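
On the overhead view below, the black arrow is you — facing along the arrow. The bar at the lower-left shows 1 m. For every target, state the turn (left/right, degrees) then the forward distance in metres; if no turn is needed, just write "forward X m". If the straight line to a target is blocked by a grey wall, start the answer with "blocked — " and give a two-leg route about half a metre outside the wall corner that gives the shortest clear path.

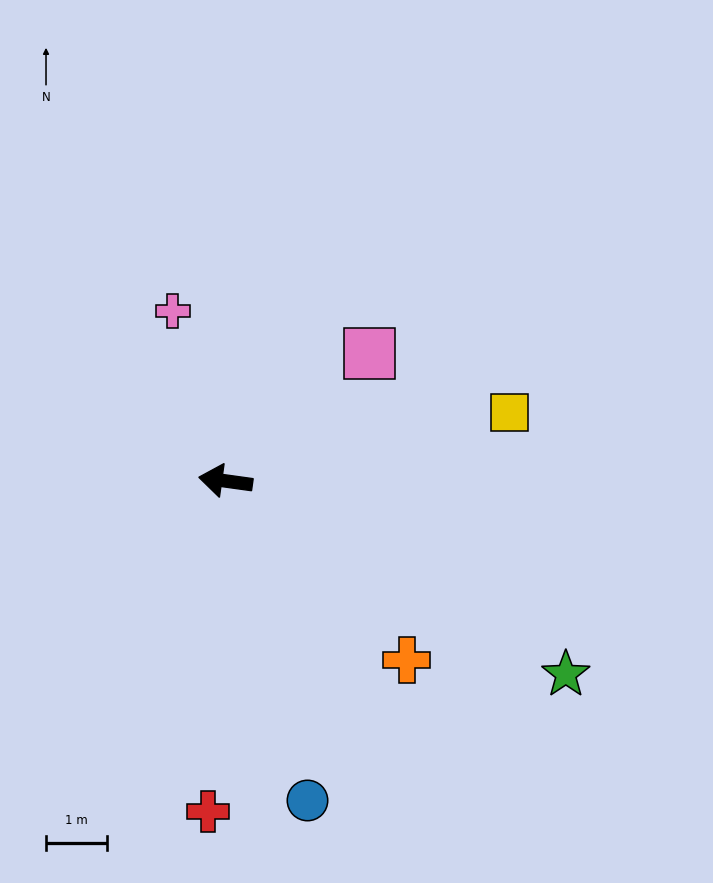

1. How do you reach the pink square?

turn right 130°, forward 3.2 m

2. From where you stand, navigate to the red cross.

turn left 95°, forward 5.4 m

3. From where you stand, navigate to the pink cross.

turn right 65°, forward 2.9 m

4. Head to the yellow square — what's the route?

turn right 158°, forward 4.8 m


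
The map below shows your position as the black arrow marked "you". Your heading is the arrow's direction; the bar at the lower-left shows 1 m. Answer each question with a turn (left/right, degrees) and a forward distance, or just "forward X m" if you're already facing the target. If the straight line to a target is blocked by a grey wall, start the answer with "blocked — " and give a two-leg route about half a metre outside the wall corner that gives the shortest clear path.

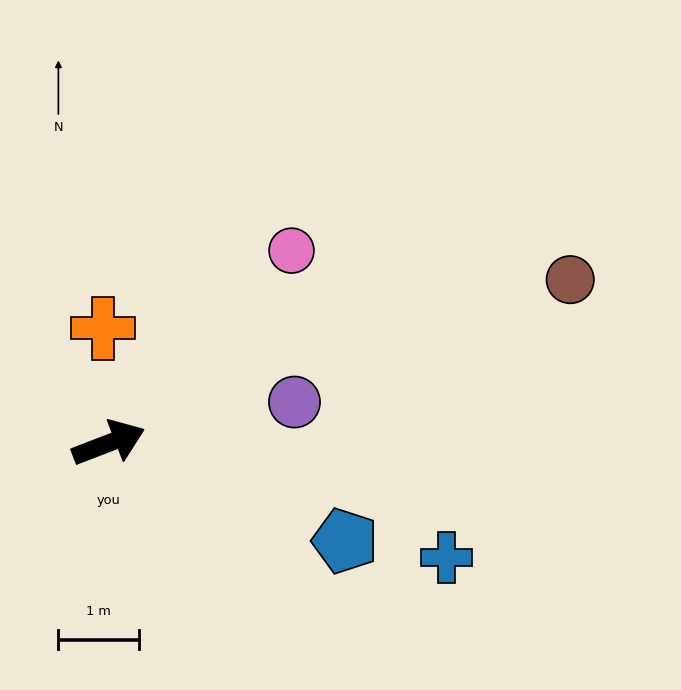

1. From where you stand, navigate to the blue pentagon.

turn right 44°, forward 3.2 m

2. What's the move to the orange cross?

turn left 72°, forward 1.4 m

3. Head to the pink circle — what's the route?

turn left 25°, forward 3.3 m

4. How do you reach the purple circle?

turn right 9°, forward 2.4 m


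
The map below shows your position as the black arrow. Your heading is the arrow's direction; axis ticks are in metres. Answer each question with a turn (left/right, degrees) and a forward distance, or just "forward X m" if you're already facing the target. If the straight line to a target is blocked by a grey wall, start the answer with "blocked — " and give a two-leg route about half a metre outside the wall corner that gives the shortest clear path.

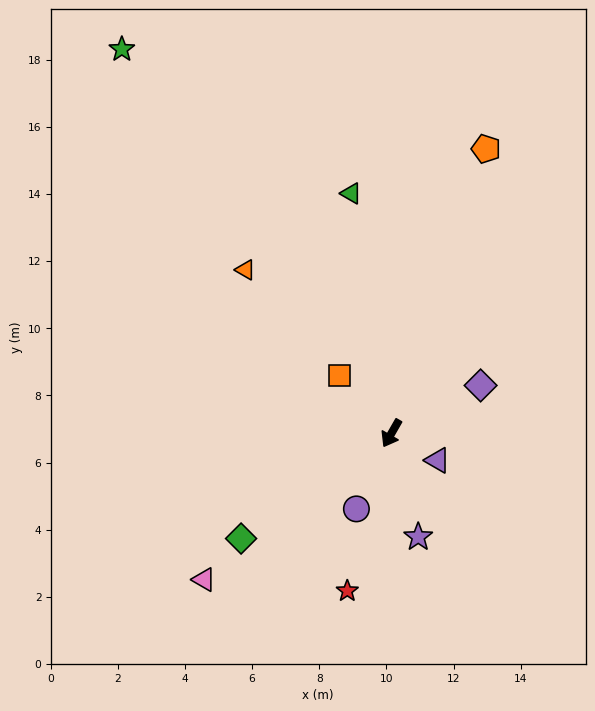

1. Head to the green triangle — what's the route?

turn right 141°, forward 7.2 m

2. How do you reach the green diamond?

turn right 25°, forward 5.5 m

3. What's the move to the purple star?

turn left 44°, forward 3.2 m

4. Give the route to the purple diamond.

turn left 148°, forward 3.0 m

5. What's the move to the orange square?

turn right 108°, forward 2.3 m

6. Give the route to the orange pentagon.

turn right 169°, forward 8.9 m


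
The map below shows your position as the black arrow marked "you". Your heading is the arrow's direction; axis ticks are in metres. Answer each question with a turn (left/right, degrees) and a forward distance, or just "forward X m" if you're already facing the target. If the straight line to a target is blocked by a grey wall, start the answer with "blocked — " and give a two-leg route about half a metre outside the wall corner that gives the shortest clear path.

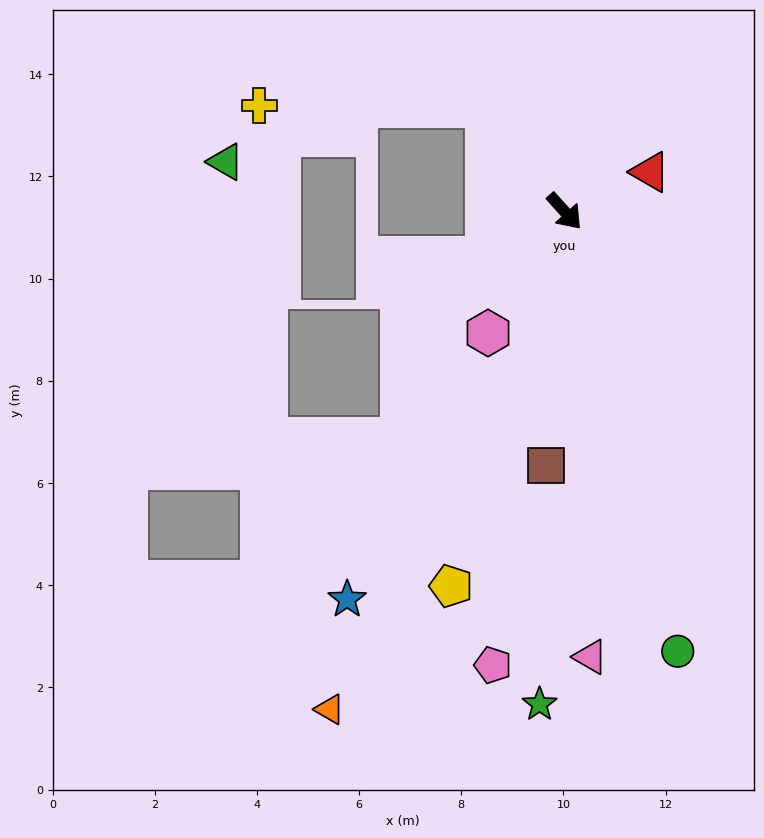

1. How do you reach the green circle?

turn right 28°, forward 8.9 m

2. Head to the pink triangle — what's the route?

turn right 39°, forward 8.7 m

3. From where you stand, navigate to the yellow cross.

blocked — turn left 174°, forward 2.6 m, then turn left 54°, forward 4.5 m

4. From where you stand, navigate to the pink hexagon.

turn right 74°, forward 2.8 m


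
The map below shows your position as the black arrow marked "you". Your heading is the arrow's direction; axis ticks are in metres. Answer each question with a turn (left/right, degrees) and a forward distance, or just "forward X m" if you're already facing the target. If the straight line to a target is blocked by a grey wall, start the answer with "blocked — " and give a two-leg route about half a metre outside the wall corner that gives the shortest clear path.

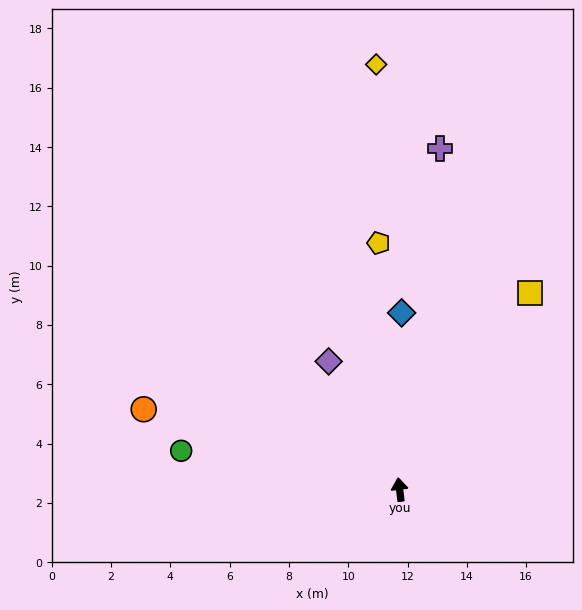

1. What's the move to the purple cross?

turn right 14°, forward 11.6 m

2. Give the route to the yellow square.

turn right 40°, forward 8.0 m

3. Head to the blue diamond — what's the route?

turn right 8°, forward 6.0 m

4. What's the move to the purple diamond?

turn left 22°, forward 4.9 m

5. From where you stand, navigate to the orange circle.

turn left 66°, forward 9.0 m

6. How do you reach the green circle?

turn left 73°, forward 7.5 m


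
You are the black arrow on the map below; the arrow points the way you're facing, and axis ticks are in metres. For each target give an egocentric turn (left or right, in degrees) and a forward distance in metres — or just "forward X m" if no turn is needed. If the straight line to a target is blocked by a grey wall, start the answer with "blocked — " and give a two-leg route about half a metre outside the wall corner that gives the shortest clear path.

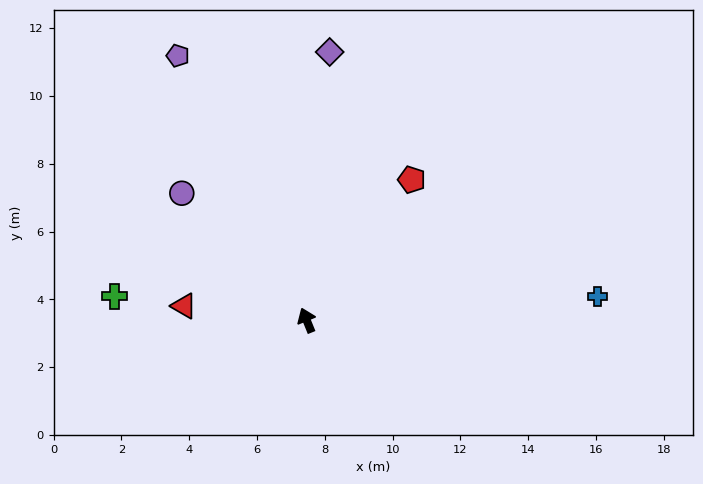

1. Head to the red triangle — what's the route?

turn left 61°, forward 3.6 m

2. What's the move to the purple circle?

turn left 22°, forward 5.3 m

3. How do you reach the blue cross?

turn right 107°, forward 8.6 m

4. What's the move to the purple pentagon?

turn left 4°, forward 8.7 m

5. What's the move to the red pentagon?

turn right 59°, forward 5.2 m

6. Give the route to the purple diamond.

turn right 27°, forward 7.9 m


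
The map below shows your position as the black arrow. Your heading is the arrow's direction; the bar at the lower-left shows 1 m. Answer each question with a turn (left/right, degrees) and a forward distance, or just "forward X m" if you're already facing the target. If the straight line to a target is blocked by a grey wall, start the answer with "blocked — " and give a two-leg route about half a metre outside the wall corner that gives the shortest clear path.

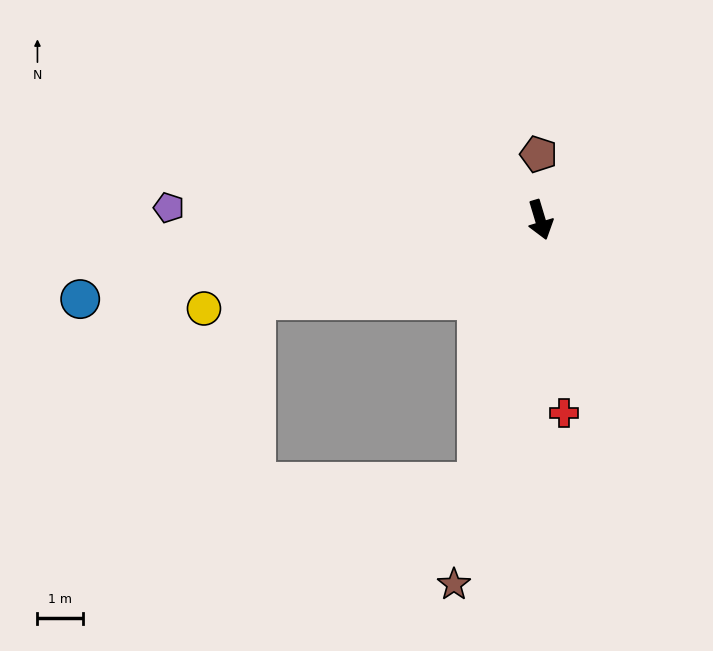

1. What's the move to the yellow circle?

turn right 92°, forward 7.6 m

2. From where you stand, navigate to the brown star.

turn right 30°, forward 8.2 m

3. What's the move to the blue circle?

turn right 97°, forward 10.2 m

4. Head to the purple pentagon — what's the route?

turn right 109°, forward 8.1 m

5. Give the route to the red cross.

turn right 10°, forward 4.3 m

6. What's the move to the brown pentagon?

turn left 165°, forward 1.4 m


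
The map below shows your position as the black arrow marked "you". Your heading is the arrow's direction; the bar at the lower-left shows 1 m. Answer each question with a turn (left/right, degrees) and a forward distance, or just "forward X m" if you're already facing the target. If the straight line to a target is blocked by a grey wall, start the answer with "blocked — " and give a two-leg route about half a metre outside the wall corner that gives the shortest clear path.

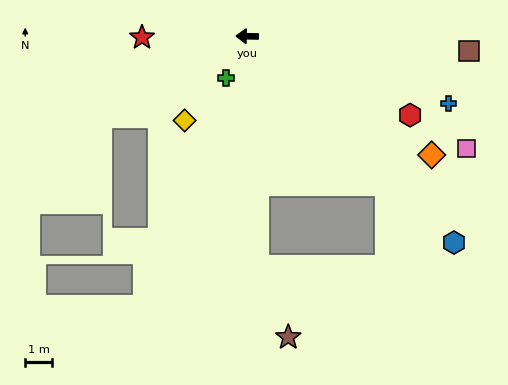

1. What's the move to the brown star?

blocked — turn left 94°, forward 8.6 m, then turn left 20°, forward 2.9 m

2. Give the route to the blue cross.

turn left 163°, forward 7.9 m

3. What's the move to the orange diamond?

turn left 148°, forward 8.2 m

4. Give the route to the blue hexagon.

turn left 136°, forward 10.9 m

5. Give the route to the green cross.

turn left 64°, forward 1.8 m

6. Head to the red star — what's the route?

forward 3.9 m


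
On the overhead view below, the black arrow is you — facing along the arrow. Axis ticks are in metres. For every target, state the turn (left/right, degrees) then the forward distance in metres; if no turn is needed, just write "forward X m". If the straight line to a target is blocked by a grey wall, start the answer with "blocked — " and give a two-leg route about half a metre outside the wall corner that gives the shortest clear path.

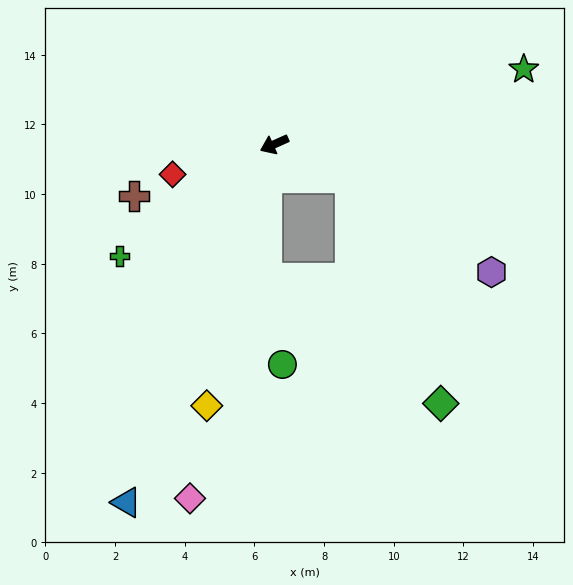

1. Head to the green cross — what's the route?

turn left 12°, forward 5.5 m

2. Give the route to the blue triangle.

turn left 43°, forward 11.1 m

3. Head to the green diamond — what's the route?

blocked — turn left 132°, forward 2.4 m, then turn right 44°, forward 7.0 m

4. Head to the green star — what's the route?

turn left 173°, forward 7.5 m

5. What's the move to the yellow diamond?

turn left 51°, forward 7.8 m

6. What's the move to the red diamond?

turn right 8°, forward 3.0 m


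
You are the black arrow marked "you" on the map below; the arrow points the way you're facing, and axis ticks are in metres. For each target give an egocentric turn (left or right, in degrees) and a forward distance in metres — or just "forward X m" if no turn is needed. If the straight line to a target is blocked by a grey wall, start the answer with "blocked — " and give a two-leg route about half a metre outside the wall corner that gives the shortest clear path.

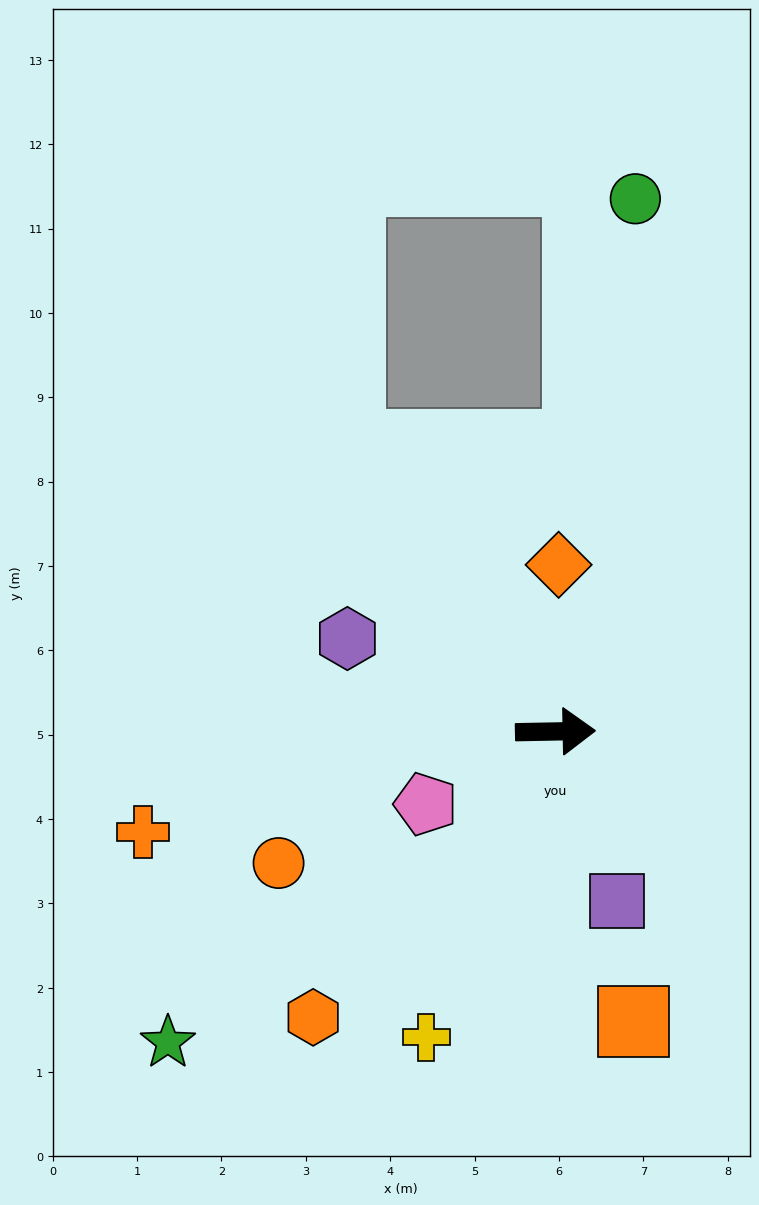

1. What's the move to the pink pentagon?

turn right 152°, forward 1.8 m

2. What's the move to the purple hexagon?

turn left 155°, forward 2.7 m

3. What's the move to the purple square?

turn right 71°, forward 2.1 m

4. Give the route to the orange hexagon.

turn right 131°, forward 4.4 m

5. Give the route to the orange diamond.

turn left 88°, forward 2.0 m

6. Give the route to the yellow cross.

turn right 114°, forward 3.9 m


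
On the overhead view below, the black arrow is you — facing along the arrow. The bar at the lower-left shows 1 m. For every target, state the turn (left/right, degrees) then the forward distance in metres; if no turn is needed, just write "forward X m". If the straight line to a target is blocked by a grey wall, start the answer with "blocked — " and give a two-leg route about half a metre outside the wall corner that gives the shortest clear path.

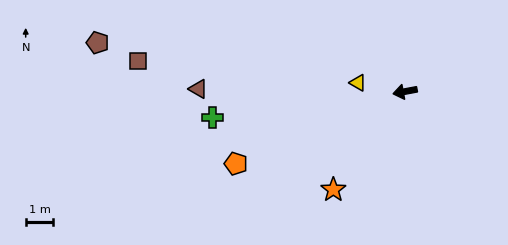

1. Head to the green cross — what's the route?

turn right 3°, forward 7.0 m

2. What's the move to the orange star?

turn left 43°, forward 4.4 m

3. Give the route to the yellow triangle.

turn right 21°, forward 1.7 m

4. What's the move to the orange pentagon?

turn left 12°, forward 6.6 m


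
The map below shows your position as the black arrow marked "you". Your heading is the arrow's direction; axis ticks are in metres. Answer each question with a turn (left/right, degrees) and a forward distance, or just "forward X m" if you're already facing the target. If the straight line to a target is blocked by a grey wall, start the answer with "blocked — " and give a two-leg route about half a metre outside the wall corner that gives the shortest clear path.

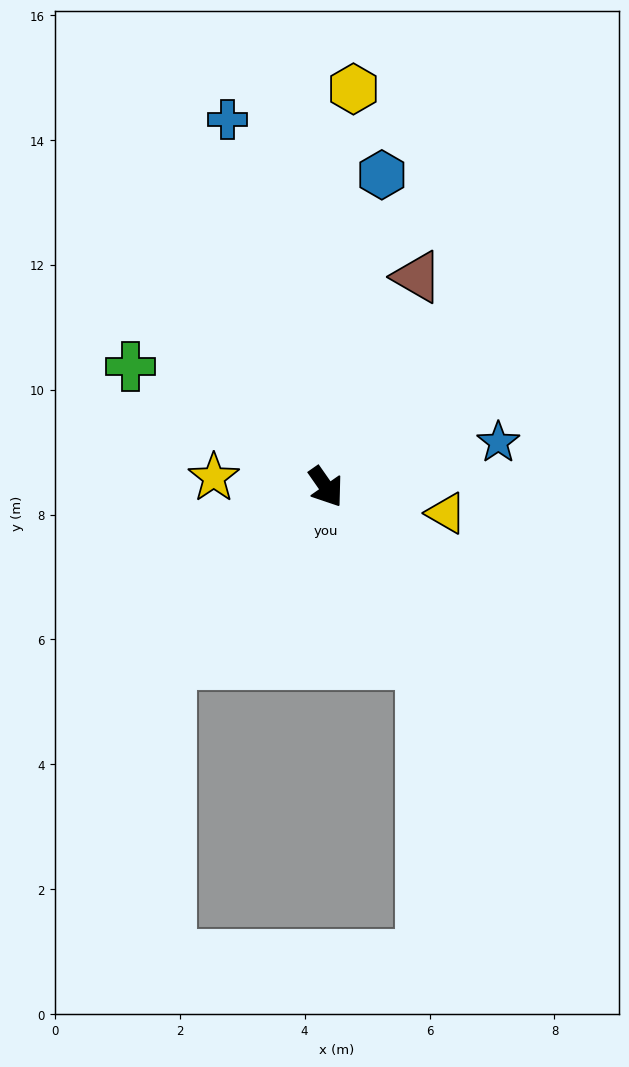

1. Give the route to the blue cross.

turn left 160°, forward 6.1 m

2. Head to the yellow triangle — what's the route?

turn left 43°, forward 2.0 m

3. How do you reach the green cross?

turn right 157°, forward 3.7 m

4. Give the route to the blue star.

turn left 70°, forward 2.8 m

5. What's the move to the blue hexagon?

turn left 135°, forward 5.1 m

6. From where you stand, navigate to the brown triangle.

turn left 122°, forward 3.7 m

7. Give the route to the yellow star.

turn right 130°, forward 1.8 m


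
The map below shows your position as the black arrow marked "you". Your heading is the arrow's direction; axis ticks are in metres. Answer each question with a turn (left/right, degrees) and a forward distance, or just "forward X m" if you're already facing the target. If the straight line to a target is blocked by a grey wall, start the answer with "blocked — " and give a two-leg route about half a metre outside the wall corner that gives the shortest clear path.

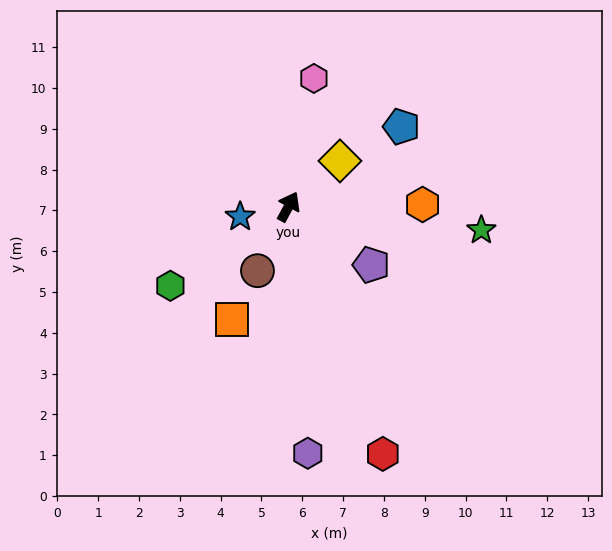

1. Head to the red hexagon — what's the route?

turn right 131°, forward 6.5 m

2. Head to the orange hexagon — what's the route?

turn right 61°, forward 3.3 m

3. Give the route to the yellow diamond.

turn right 20°, forward 1.7 m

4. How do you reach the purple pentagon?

turn right 97°, forward 2.5 m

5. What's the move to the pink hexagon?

turn left 17°, forward 3.2 m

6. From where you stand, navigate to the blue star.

turn left 130°, forward 1.2 m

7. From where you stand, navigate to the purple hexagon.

turn right 147°, forward 6.1 m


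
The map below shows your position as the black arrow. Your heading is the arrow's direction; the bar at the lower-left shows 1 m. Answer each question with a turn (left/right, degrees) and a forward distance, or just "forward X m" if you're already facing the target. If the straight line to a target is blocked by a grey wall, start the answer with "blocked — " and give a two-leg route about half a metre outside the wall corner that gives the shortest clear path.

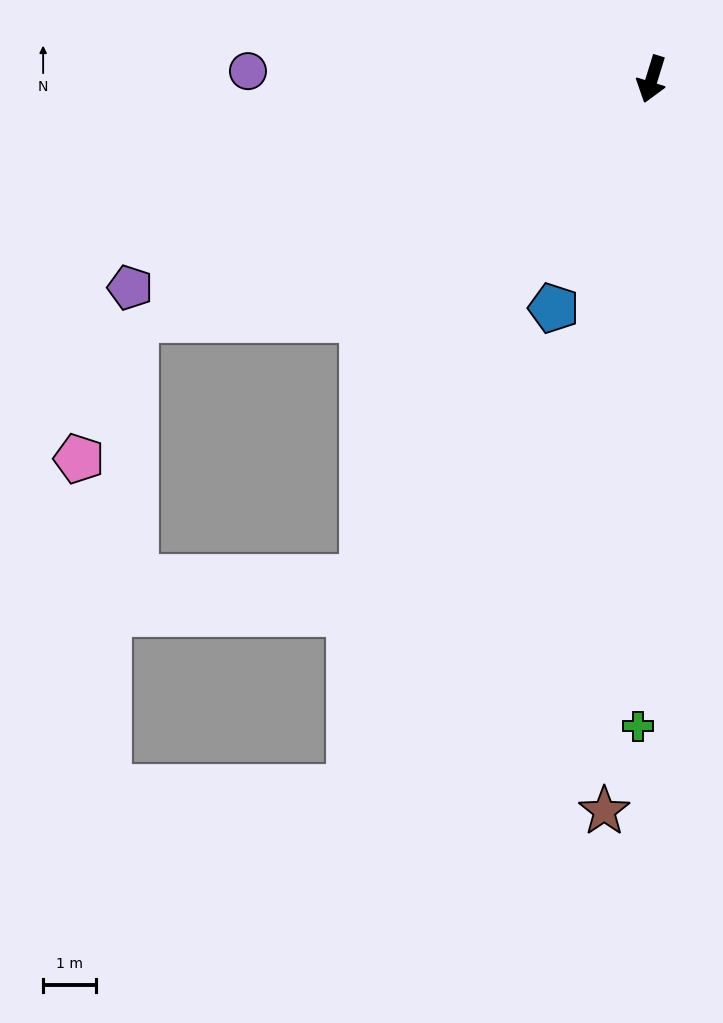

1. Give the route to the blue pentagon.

turn right 6°, forward 4.7 m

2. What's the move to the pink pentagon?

blocked — turn right 48°, forward 10.7 m, then turn left 43°, forward 2.8 m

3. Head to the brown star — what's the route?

turn left 13°, forward 13.8 m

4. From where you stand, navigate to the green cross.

turn left 16°, forward 12.2 m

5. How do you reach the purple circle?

turn right 74°, forward 7.6 m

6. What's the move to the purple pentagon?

turn right 51°, forward 10.5 m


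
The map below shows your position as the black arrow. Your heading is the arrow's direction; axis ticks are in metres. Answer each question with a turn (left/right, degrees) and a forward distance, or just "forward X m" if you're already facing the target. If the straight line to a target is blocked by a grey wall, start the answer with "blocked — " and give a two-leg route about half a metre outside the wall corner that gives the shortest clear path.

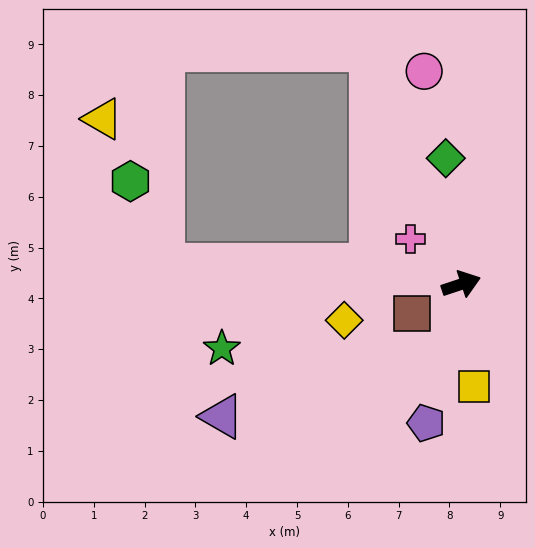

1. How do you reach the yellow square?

turn right 101°, forward 2.0 m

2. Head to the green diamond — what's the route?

turn left 79°, forward 2.5 m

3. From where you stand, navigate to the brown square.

turn right 168°, forward 1.1 m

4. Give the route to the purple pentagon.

turn right 123°, forward 2.8 m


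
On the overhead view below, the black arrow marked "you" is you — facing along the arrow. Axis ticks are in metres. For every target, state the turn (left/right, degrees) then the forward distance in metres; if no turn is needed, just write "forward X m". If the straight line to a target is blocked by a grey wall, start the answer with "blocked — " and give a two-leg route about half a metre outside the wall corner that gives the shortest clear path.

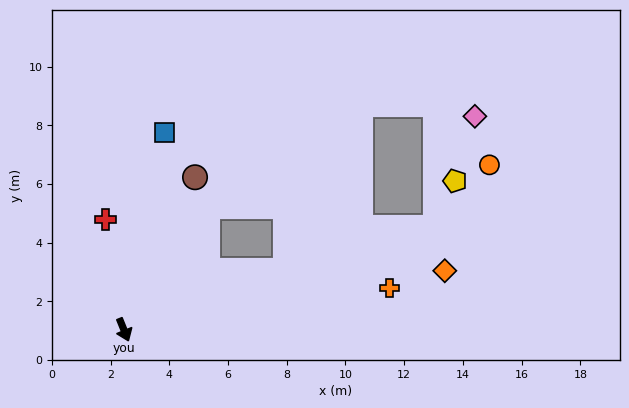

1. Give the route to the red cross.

turn left 168°, forward 3.8 m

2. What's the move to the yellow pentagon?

blocked — turn left 86°, forward 11.2 m, then turn left 49°, forward 1.7 m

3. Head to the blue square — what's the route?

turn left 146°, forward 6.9 m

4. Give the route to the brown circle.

turn left 133°, forward 5.7 m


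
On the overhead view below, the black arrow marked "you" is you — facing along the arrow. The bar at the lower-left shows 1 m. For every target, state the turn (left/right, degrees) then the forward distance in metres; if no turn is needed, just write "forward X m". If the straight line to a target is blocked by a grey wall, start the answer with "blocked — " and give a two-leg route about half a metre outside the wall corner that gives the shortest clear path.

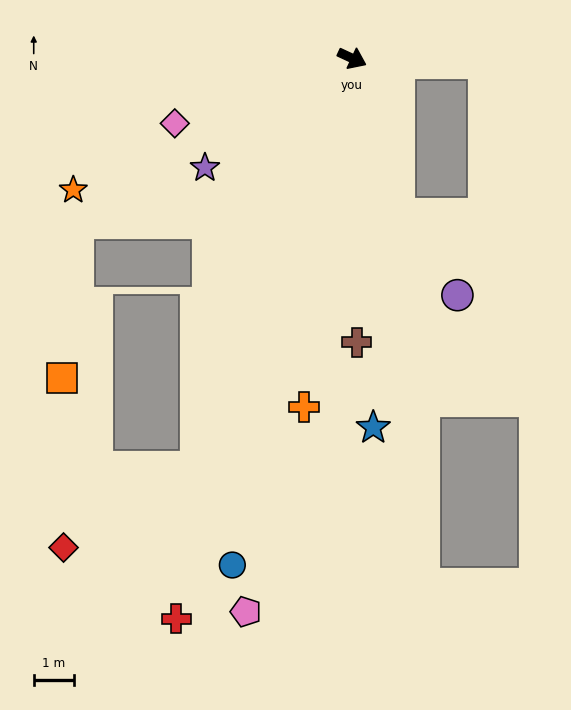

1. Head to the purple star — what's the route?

turn right 118°, forward 4.6 m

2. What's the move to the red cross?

turn right 83°, forward 14.6 m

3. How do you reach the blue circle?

turn right 78°, forward 12.9 m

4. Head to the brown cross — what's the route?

turn right 64°, forward 7.1 m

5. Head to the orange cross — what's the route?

turn right 73°, forward 8.8 m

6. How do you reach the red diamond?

blocked — turn right 86°, forward 10.9 m, then turn right 38°, forward 3.9 m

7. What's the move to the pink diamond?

turn right 135°, forward 4.7 m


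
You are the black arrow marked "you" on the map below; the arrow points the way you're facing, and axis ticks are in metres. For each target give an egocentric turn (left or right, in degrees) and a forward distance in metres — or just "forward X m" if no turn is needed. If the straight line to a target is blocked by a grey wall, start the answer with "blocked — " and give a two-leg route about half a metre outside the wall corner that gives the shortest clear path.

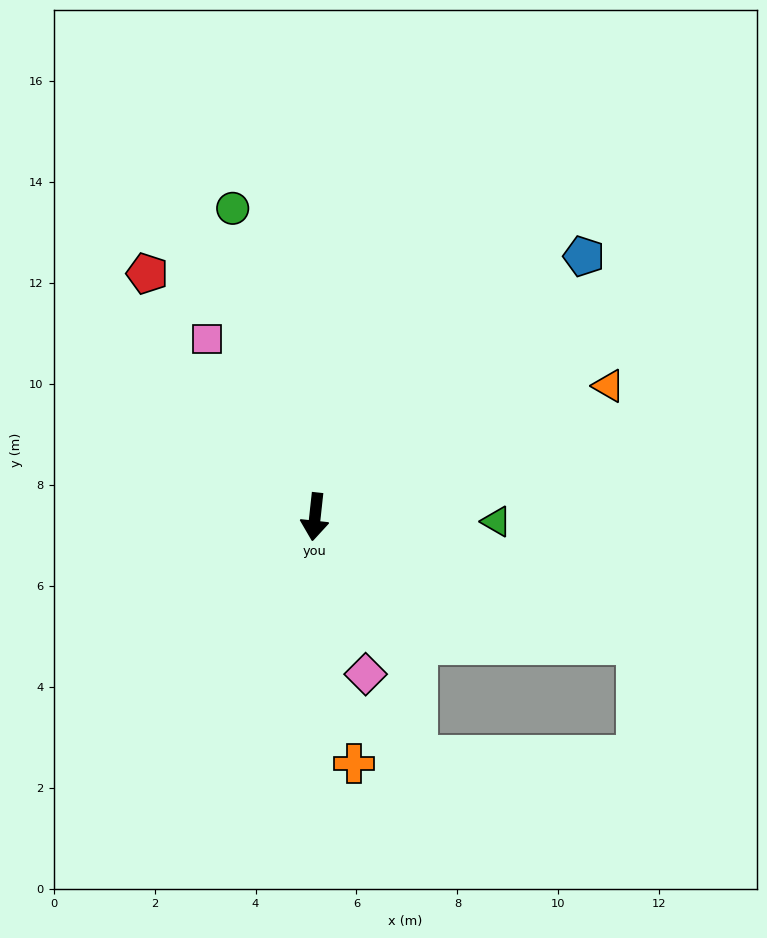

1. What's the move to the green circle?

turn right 159°, forward 6.3 m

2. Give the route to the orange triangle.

turn left 120°, forward 6.4 m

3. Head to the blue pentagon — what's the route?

turn left 140°, forward 7.4 m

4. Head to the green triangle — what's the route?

turn left 95°, forward 3.6 m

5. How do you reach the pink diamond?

turn left 24°, forward 3.3 m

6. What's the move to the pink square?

turn right 142°, forward 4.1 m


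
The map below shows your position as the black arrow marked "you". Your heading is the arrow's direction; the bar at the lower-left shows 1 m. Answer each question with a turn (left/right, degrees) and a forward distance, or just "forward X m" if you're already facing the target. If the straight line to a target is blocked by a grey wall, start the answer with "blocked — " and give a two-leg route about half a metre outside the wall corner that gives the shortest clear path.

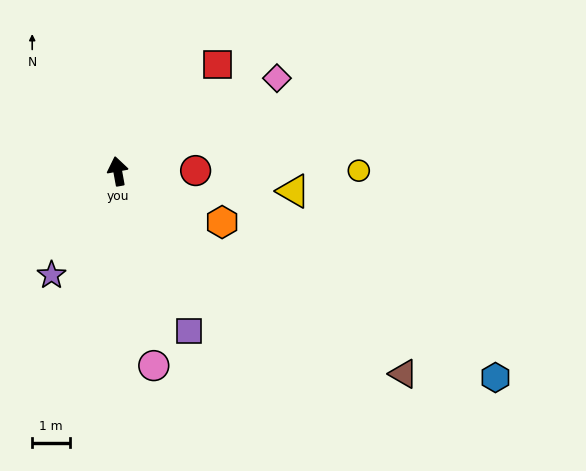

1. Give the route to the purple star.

turn left 137°, forward 3.3 m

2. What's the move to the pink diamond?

turn right 70°, forward 4.9 m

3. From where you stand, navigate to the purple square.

turn right 166°, forward 4.7 m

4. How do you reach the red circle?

turn right 100°, forward 2.1 m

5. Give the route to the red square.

turn right 53°, forward 3.9 m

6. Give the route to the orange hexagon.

turn right 126°, forward 3.1 m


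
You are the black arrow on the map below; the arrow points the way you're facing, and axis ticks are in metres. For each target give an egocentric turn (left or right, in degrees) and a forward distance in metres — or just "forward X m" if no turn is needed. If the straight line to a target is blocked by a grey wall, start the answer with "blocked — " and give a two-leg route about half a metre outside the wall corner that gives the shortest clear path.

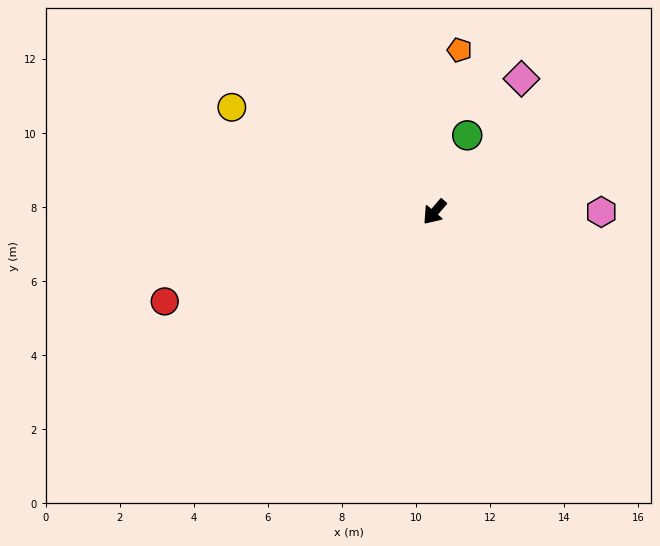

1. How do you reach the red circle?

turn right 31°, forward 7.7 m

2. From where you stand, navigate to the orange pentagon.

turn right 148°, forward 4.4 m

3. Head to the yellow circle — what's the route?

turn right 77°, forward 6.2 m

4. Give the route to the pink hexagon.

turn left 131°, forward 4.5 m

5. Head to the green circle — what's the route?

turn right 163°, forward 2.2 m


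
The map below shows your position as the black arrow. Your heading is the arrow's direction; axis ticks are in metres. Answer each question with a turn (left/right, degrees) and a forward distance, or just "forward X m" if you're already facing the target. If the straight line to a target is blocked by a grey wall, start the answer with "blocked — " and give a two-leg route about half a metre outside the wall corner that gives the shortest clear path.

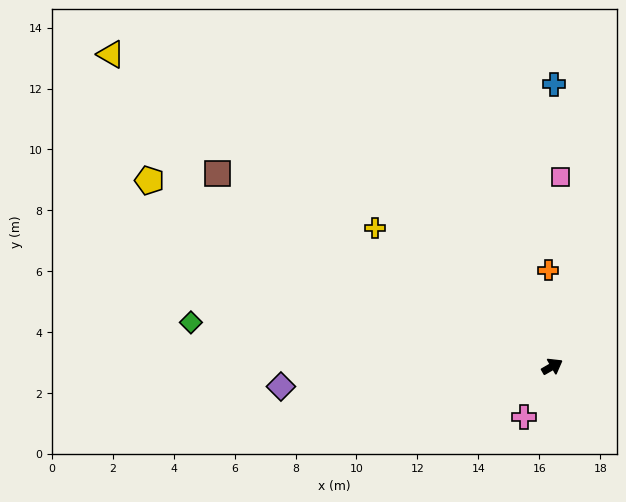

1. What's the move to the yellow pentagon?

turn left 125°, forward 14.6 m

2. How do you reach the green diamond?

turn left 143°, forward 11.9 m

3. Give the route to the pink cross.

turn right 149°, forward 1.9 m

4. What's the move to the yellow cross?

turn left 112°, forward 7.4 m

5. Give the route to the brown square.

turn left 120°, forward 12.7 m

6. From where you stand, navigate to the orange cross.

turn left 62°, forward 3.2 m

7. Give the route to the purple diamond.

turn left 154°, forward 8.9 m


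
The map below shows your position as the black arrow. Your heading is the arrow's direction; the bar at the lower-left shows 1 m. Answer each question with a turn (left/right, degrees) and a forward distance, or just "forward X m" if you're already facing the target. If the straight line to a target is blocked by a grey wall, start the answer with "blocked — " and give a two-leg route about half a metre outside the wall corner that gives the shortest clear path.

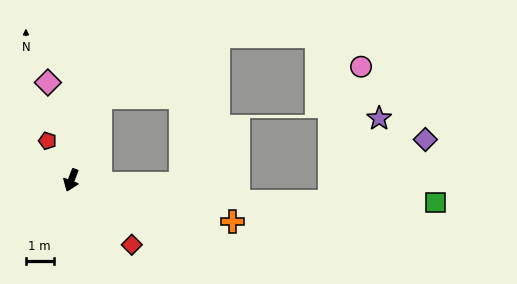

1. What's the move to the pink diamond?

turn right 145°, forward 3.6 m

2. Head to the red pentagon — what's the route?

turn right 128°, forward 1.7 m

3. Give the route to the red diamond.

turn left 64°, forward 3.2 m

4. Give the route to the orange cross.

turn left 97°, forward 6.0 m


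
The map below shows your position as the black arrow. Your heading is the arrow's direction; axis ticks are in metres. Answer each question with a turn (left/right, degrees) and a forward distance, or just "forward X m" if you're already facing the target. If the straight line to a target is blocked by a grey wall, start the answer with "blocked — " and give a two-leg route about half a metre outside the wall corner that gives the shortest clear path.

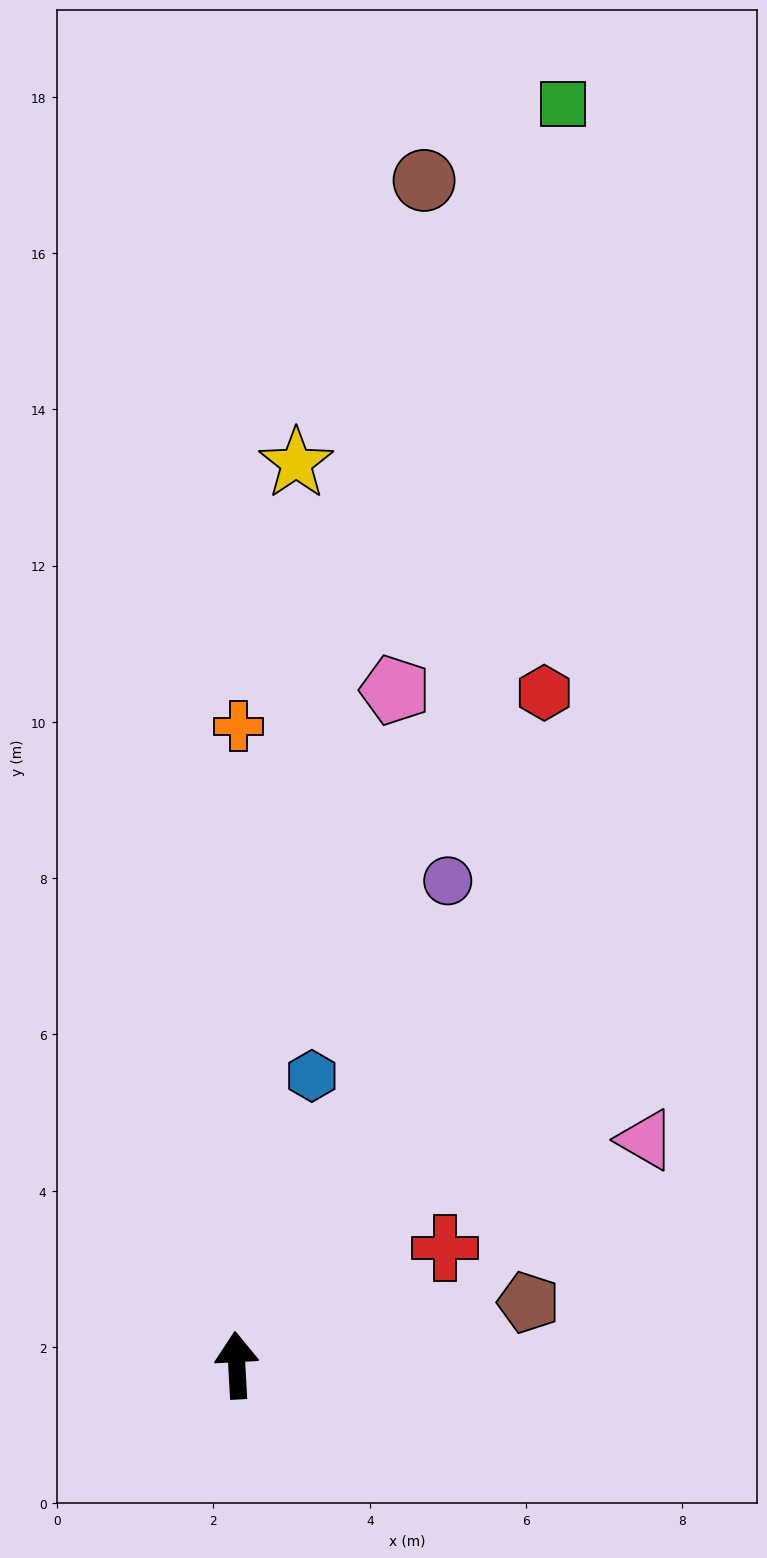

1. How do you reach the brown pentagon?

turn right 81°, forward 3.8 m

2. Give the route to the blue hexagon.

turn right 18°, forward 3.8 m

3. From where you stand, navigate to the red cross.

turn right 64°, forward 3.1 m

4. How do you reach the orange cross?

turn right 3°, forward 8.2 m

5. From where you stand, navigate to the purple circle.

turn right 27°, forward 6.8 m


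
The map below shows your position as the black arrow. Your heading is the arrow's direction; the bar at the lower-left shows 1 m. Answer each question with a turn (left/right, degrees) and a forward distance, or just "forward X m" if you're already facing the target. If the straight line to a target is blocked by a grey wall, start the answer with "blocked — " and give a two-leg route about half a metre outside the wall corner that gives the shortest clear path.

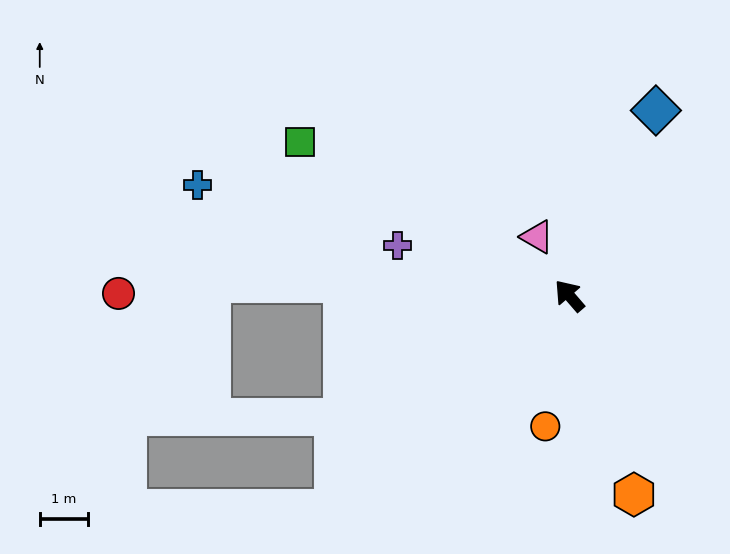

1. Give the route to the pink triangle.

turn right 12°, forward 1.4 m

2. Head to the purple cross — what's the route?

turn left 33°, forward 3.7 m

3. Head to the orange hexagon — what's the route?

turn left 157°, forward 4.3 m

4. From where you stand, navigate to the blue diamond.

turn right 66°, forward 4.2 m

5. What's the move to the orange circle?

turn left 129°, forward 2.7 m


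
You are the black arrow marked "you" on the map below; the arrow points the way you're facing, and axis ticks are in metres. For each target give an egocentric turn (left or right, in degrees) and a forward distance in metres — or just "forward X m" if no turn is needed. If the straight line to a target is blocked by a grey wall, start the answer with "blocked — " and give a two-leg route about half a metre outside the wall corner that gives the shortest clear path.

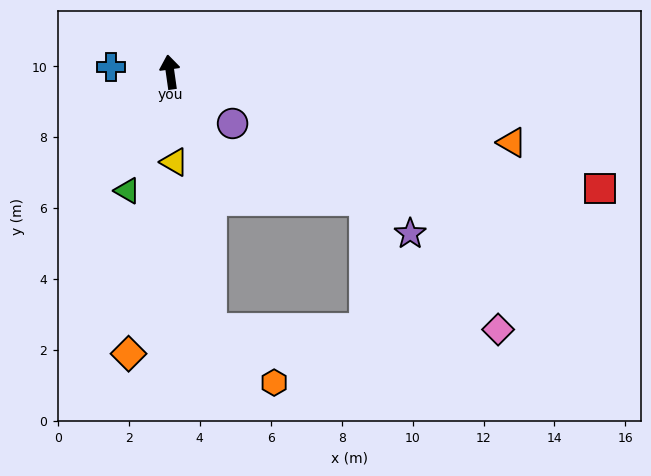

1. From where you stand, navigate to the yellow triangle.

turn left 175°, forward 2.5 m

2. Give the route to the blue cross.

turn left 77°, forward 1.7 m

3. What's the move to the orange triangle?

turn right 110°, forward 9.8 m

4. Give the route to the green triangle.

turn left 152°, forward 3.6 m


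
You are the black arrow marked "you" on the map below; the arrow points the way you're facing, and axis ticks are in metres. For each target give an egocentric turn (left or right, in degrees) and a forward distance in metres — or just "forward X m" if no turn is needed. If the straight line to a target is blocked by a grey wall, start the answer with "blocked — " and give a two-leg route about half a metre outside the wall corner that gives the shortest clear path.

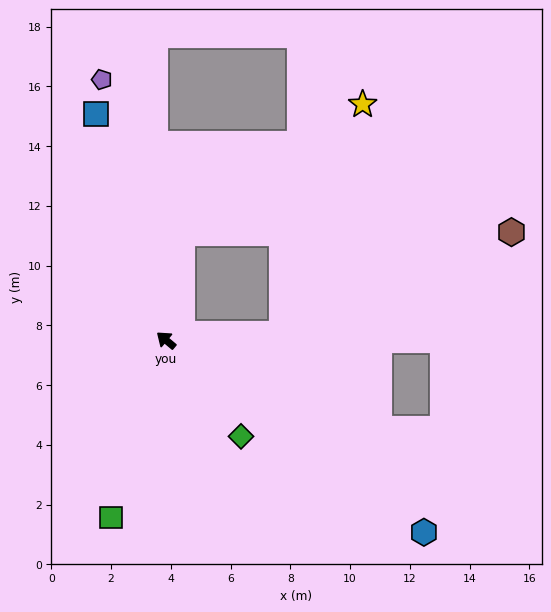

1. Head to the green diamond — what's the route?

turn left 168°, forward 4.1 m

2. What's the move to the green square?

turn left 113°, forward 6.2 m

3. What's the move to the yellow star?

blocked — turn right 59°, forward 3.6 m, then turn right 45°, forward 7.4 m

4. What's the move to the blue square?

turn right 33°, forward 7.9 m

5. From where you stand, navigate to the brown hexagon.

blocked — turn right 137°, forward 3.9 m, then turn left 21°, forward 8.4 m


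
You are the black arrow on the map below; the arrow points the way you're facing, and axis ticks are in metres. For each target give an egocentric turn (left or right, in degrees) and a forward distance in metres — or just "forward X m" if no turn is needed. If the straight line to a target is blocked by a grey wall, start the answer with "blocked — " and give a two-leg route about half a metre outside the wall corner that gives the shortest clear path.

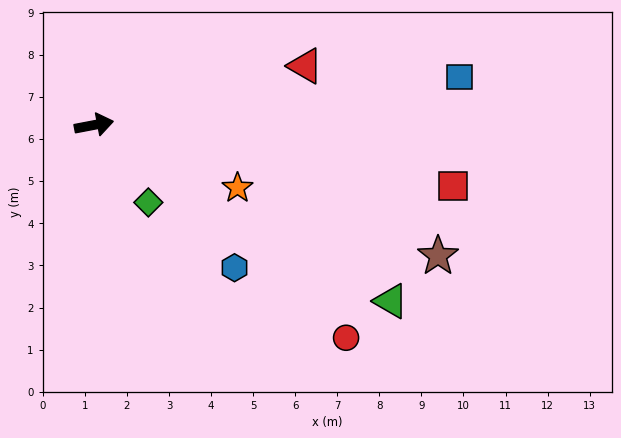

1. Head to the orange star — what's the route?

turn right 34°, forward 3.7 m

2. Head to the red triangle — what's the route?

turn left 5°, forward 5.2 m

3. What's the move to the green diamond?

turn right 66°, forward 2.2 m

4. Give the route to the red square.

turn right 20°, forward 8.7 m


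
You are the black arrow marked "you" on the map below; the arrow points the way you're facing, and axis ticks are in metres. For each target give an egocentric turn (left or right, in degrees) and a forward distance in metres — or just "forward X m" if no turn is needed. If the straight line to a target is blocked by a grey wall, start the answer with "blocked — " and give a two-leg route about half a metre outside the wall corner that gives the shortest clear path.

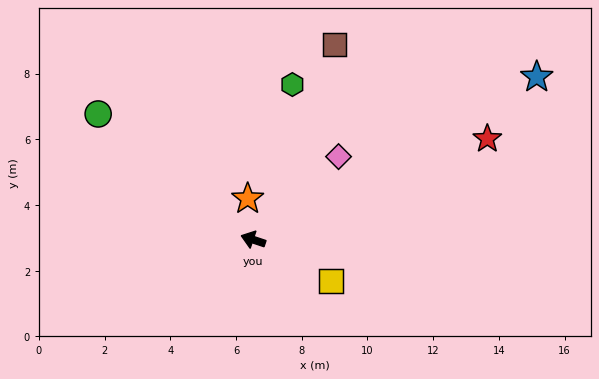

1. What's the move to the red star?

turn right 138°, forward 7.8 m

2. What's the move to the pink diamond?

turn right 117°, forward 3.6 m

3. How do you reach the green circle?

turn right 21°, forward 6.1 m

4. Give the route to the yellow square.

turn left 170°, forward 2.7 m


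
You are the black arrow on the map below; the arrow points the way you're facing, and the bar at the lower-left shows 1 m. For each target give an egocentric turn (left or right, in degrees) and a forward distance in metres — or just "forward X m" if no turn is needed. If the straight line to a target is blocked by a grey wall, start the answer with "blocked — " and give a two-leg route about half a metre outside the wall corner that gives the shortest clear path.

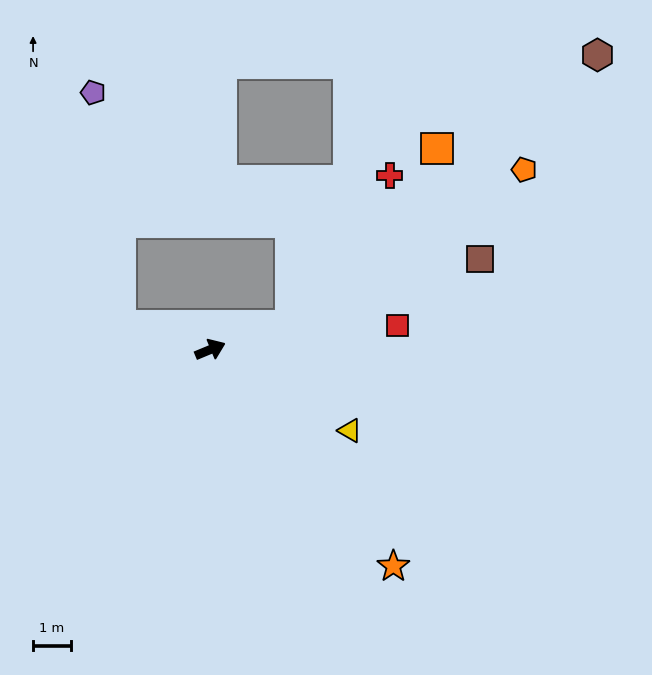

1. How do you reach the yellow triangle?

turn right 53°, forward 4.3 m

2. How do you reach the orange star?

turn right 72°, forward 7.5 m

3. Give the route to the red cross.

blocked — turn right 6°, forward 2.2 m, then turn left 40°, forward 4.8 m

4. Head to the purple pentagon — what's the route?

blocked — turn left 143°, forward 2.5 m, then turn right 69°, forward 6.2 m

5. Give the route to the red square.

turn right 15°, forward 5.0 m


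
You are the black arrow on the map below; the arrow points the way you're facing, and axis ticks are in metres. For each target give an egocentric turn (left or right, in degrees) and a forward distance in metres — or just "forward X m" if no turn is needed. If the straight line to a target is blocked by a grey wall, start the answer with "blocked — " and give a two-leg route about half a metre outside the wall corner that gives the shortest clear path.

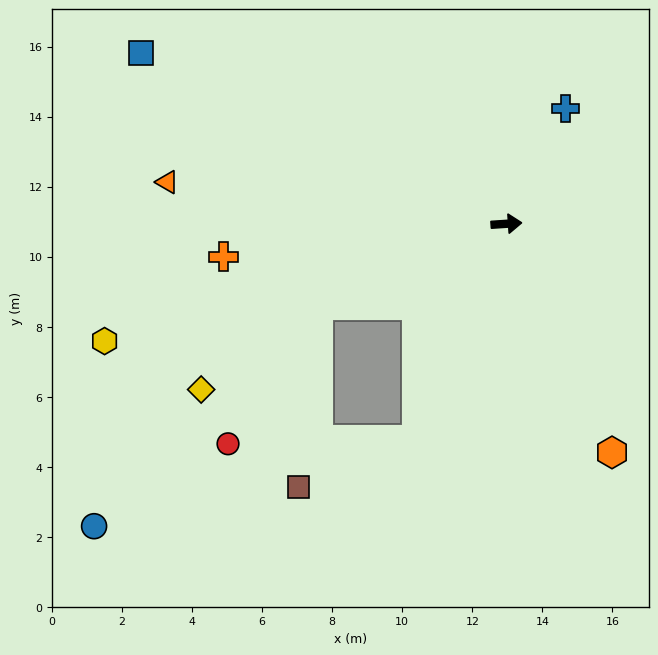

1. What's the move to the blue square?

turn left 151°, forward 11.5 m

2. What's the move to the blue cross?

turn left 59°, forward 3.7 m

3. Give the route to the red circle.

blocked — turn right 160°, forward 5.9 m, then turn left 33°, forward 4.7 m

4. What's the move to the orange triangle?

turn left 169°, forward 9.8 m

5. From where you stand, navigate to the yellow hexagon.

turn right 168°, forward 12.0 m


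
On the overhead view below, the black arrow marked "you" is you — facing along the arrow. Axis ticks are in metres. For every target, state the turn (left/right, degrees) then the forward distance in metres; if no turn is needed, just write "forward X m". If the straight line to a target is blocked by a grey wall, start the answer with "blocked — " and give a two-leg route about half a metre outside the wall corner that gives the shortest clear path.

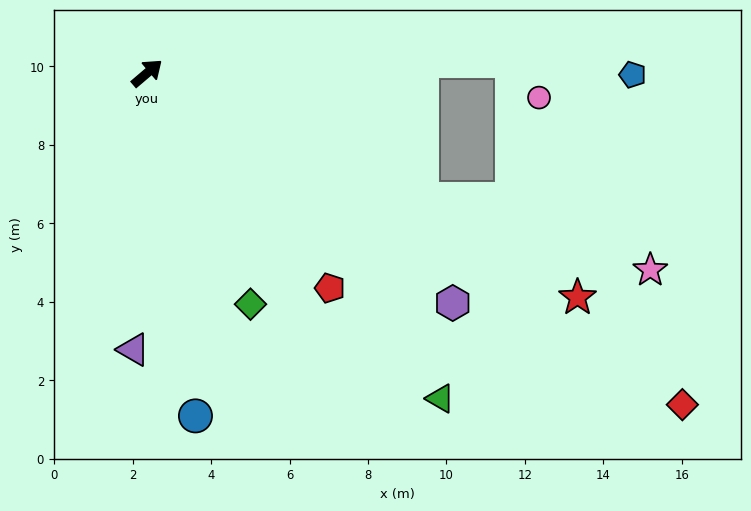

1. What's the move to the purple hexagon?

turn right 77°, forward 9.8 m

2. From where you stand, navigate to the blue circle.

turn right 122°, forward 8.8 m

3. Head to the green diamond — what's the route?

turn right 106°, forward 6.5 m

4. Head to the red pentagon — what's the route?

turn right 90°, forward 7.2 m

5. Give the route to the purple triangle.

turn right 133°, forward 7.1 m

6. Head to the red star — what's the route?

turn right 68°, forward 12.4 m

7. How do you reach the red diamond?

turn right 72°, forward 16.1 m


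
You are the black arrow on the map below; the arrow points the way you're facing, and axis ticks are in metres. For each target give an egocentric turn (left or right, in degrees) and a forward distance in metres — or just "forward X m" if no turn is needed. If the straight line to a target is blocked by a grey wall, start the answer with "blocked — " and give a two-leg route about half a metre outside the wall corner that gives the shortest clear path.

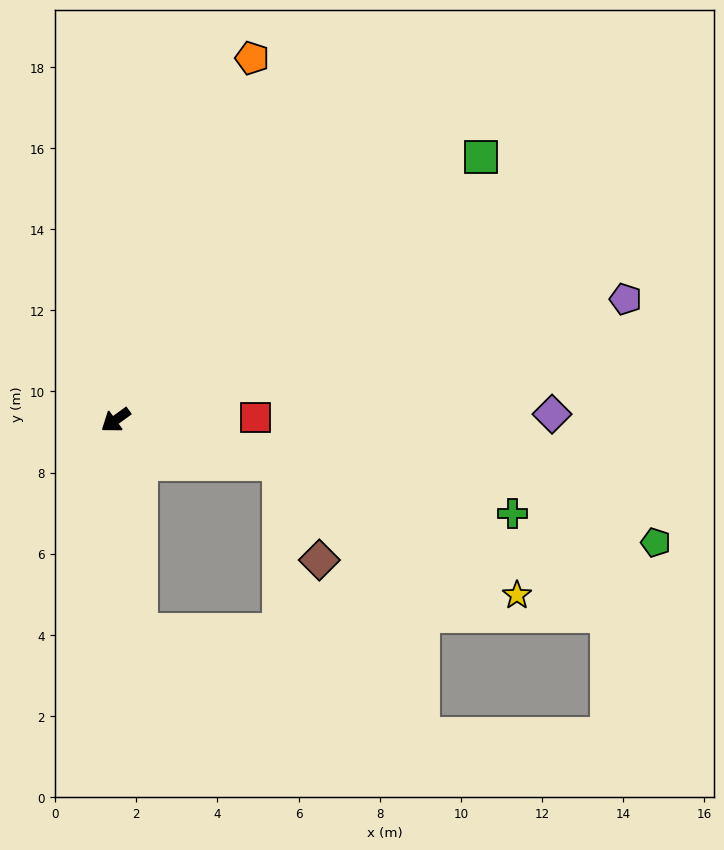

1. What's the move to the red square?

turn left 145°, forward 3.4 m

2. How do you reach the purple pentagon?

turn left 157°, forward 12.9 m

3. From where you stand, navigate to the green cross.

turn left 131°, forward 10.1 m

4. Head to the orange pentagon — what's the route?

turn right 147°, forward 9.5 m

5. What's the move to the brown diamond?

blocked — turn left 129°, forward 4.2 m, then turn right 53°, forward 2.6 m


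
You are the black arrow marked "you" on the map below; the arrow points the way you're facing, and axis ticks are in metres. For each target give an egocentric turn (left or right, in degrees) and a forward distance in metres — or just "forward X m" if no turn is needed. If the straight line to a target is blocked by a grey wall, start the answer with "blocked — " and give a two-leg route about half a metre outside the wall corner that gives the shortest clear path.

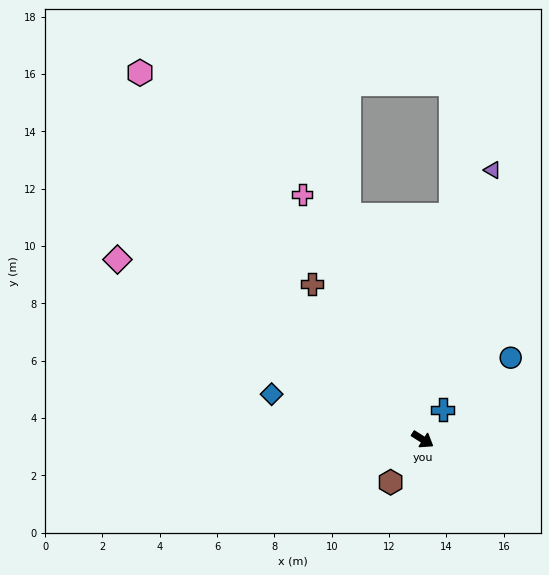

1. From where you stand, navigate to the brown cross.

turn left 158°, forward 6.7 m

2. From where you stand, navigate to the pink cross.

turn left 149°, forward 9.5 m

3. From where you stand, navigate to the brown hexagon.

turn right 94°, forward 1.9 m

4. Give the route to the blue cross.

turn left 88°, forward 1.3 m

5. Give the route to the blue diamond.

turn right 164°, forward 5.5 m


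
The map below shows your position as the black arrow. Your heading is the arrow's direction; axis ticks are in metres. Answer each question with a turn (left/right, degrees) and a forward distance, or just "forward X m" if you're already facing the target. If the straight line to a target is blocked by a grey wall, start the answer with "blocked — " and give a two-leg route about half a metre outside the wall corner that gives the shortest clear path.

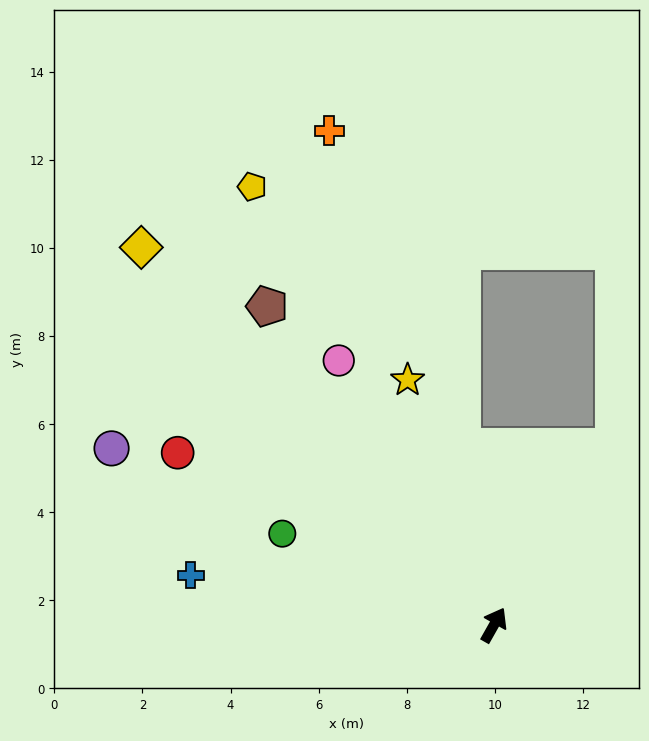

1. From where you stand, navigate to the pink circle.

turn left 60°, forward 7.0 m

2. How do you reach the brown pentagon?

turn left 65°, forward 8.9 m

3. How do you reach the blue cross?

turn left 110°, forward 7.0 m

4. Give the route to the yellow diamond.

turn left 73°, forward 11.7 m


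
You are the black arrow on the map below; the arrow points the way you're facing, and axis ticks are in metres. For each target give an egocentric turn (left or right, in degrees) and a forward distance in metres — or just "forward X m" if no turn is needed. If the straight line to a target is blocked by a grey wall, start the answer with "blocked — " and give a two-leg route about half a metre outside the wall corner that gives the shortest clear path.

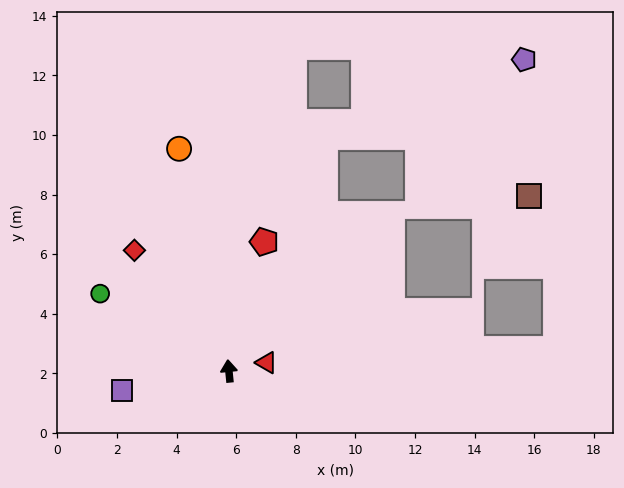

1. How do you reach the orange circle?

turn left 7°, forward 7.6 m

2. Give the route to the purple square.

turn left 95°, forward 3.6 m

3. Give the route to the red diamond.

turn left 32°, forward 5.1 m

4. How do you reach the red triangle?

turn right 83°, forward 1.3 m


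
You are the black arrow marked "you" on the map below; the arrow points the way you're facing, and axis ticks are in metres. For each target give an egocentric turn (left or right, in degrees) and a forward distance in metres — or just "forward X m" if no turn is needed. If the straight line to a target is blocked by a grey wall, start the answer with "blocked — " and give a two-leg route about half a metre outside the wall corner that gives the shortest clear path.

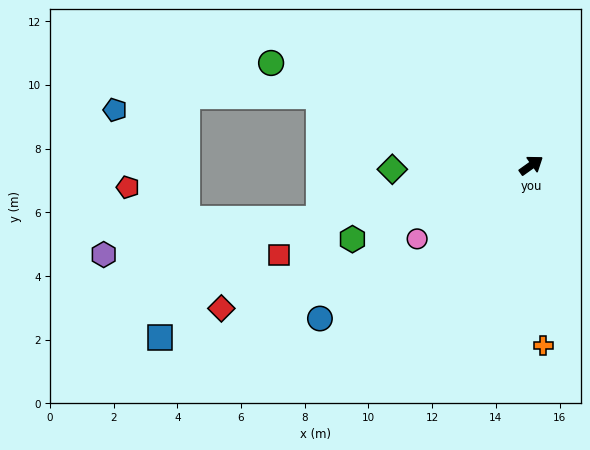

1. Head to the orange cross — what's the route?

turn right 122°, forward 5.7 m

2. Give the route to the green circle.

turn left 123°, forward 8.8 m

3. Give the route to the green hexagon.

turn left 167°, forward 6.1 m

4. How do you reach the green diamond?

turn left 146°, forward 4.4 m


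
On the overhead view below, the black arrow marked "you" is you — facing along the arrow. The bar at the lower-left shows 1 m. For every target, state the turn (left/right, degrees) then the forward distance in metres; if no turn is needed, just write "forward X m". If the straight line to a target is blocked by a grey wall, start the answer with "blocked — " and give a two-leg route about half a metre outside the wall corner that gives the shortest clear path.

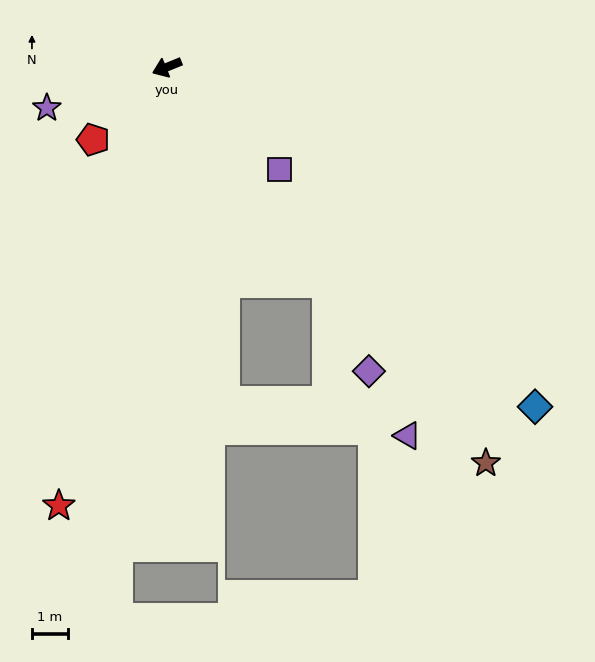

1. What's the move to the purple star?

turn right 3°, forward 3.5 m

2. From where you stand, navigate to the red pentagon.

turn left 22°, forward 2.9 m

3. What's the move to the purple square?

turn left 115°, forward 4.2 m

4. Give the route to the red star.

turn left 54°, forward 12.6 m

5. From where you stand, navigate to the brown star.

turn left 107°, forward 14.1 m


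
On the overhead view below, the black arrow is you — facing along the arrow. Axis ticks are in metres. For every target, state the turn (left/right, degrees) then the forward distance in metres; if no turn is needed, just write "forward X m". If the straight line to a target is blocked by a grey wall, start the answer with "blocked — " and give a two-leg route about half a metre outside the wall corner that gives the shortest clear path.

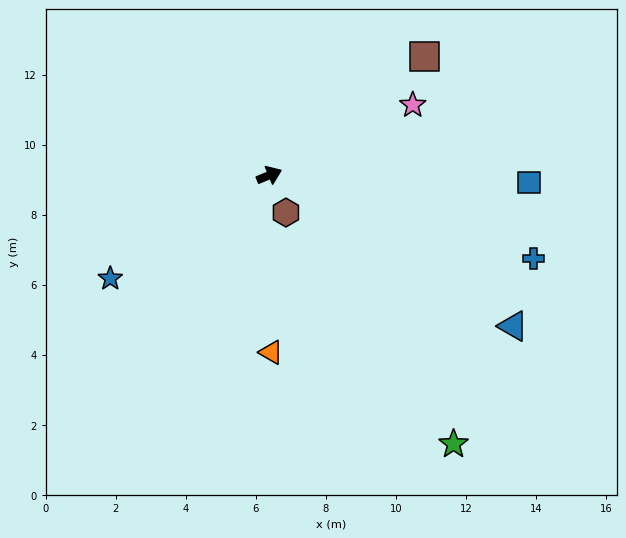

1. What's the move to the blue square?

turn right 24°, forward 7.4 m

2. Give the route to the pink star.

turn left 4°, forward 4.6 m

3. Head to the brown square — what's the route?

turn left 15°, forward 5.6 m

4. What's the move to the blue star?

turn right 169°, forward 5.4 m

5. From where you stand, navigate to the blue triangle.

turn right 54°, forward 8.2 m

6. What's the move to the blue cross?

turn right 40°, forward 7.9 m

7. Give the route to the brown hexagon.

turn right 88°, forward 1.2 m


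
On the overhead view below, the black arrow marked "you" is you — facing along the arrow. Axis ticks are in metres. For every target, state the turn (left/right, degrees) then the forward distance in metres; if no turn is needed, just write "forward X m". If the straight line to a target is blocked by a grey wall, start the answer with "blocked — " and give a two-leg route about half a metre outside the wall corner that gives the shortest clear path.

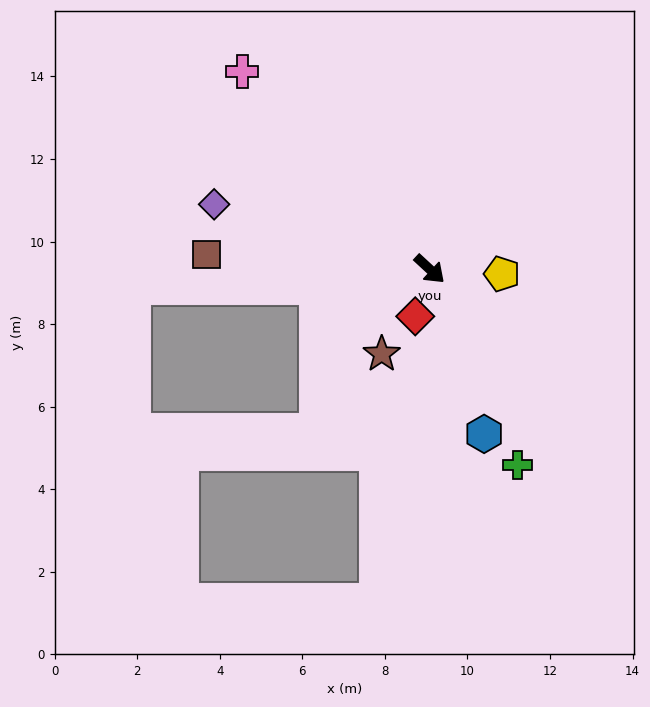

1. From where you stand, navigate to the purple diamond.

turn right 154°, forward 5.5 m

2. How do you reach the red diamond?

turn right 64°, forward 1.2 m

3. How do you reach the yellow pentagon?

turn left 39°, forward 1.8 m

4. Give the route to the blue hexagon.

turn right 29°, forward 4.2 m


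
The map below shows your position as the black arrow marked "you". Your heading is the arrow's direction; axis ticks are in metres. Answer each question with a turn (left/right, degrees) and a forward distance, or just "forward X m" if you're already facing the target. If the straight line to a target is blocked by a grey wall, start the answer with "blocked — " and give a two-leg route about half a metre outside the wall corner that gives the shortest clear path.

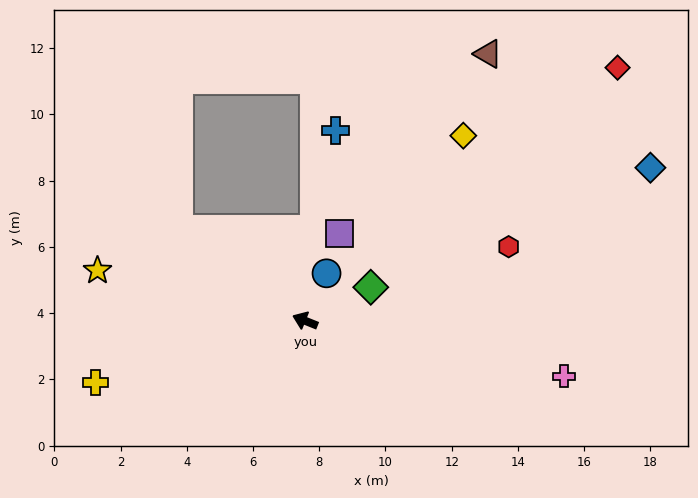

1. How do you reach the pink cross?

turn right 170°, forward 8.0 m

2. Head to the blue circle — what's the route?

turn right 92°, forward 1.6 m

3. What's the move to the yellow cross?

turn left 38°, forward 6.6 m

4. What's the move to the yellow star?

turn left 8°, forward 6.4 m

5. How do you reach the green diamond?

turn right 131°, forward 2.2 m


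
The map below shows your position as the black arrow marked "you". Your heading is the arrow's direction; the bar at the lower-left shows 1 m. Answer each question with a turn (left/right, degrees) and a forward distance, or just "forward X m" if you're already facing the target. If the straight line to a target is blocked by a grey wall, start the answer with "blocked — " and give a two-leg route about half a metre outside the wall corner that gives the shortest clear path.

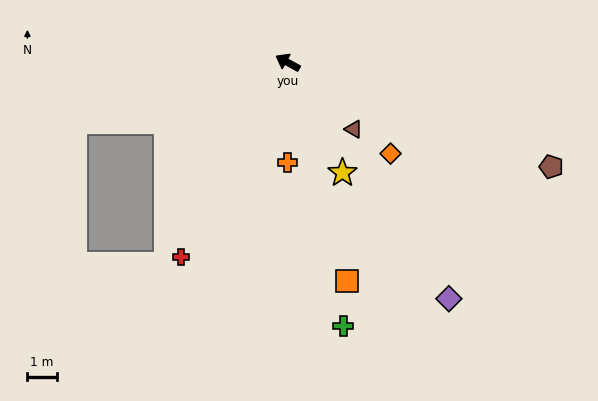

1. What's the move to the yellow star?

turn left 145°, forward 4.2 m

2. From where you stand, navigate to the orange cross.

turn left 119°, forward 3.4 m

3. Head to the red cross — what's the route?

turn left 90°, forward 7.5 m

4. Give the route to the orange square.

turn left 134°, forward 7.7 m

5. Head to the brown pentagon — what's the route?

turn right 173°, forward 9.6 m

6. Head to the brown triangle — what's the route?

turn left 163°, forward 3.2 m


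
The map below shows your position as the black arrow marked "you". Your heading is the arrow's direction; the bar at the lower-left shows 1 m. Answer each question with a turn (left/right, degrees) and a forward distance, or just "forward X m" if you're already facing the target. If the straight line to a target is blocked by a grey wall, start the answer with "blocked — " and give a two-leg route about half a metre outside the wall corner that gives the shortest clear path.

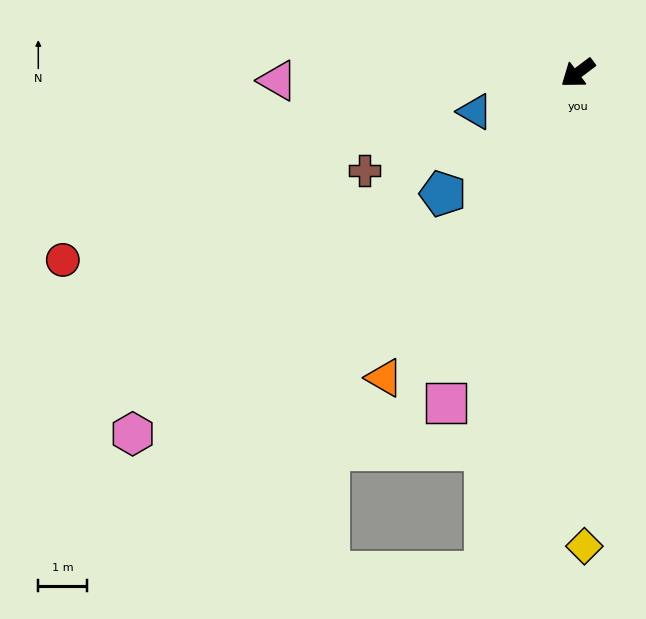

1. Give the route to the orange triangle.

turn left 21°, forward 7.4 m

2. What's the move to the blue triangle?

turn right 16°, forward 2.2 m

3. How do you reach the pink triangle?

turn right 35°, forward 6.1 m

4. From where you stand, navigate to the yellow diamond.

turn left 54°, forward 9.7 m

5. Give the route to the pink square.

turn left 31°, forward 7.3 m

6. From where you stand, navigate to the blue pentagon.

turn left 5°, forward 3.7 m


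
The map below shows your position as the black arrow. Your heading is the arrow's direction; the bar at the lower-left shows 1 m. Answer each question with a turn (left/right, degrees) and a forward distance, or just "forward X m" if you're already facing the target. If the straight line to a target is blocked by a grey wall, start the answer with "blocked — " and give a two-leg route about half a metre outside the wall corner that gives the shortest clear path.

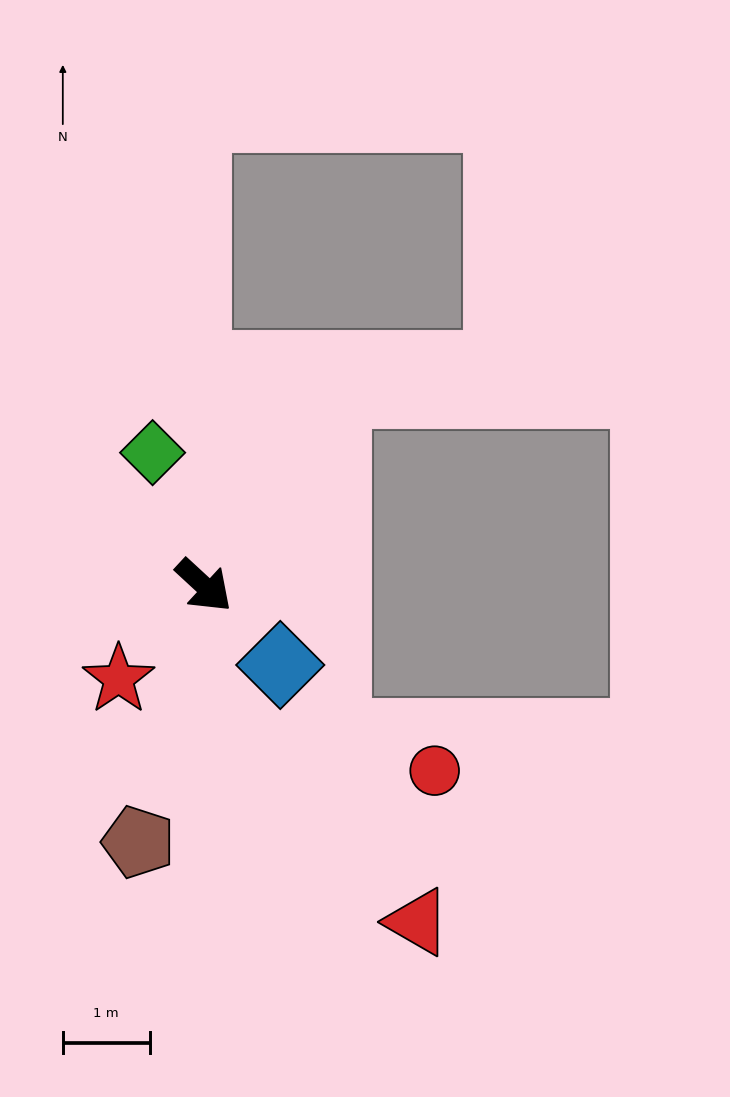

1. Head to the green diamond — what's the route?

turn left 154°, forward 1.6 m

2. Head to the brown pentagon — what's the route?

turn right 62°, forward 3.0 m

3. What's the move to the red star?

turn right 90°, forward 1.5 m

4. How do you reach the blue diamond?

turn right 3°, forward 1.3 m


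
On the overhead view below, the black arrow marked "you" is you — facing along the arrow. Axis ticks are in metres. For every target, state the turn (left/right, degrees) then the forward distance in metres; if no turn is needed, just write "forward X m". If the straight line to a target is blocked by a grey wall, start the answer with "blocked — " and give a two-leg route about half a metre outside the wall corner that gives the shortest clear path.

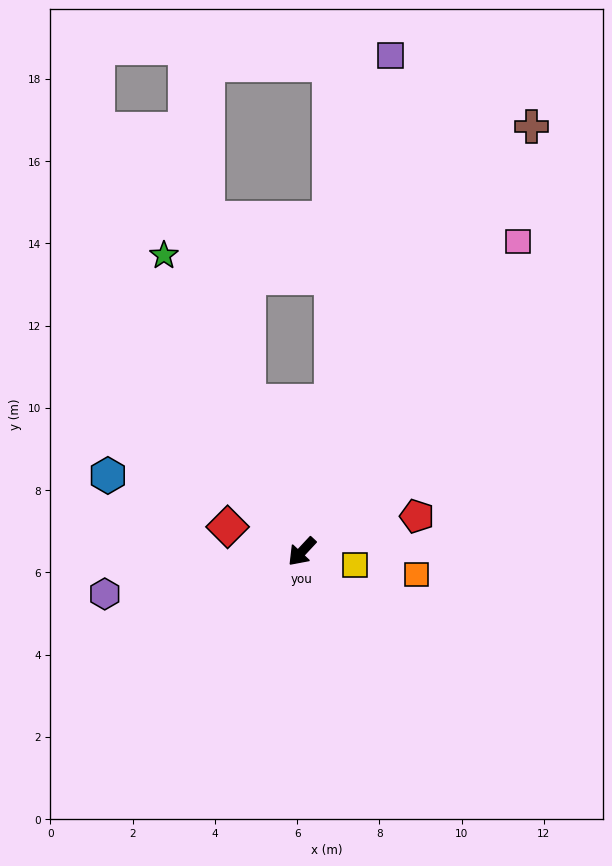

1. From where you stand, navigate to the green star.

turn right 112°, forward 7.9 m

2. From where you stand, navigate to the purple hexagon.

turn right 35°, forward 4.9 m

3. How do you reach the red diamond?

turn right 66°, forward 1.9 m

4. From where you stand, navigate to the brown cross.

turn right 165°, forward 11.8 m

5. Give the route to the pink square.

turn right 172°, forward 9.2 m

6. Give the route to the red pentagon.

turn left 150°, forward 2.9 m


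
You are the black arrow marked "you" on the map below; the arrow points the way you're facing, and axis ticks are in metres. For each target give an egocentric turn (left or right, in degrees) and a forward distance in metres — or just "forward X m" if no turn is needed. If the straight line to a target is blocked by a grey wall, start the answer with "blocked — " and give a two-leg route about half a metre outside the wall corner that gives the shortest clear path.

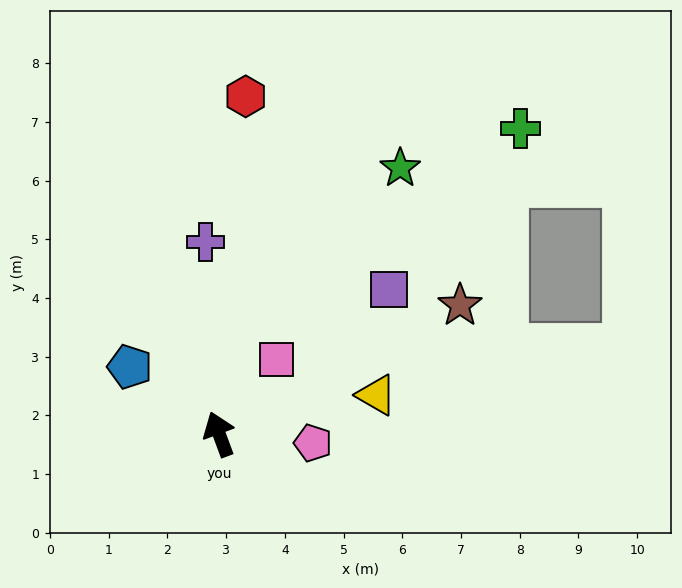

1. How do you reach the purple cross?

turn right 16°, forward 3.3 m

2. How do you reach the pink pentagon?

turn right 116°, forward 1.6 m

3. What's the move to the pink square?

turn right 58°, forward 1.6 m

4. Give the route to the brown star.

turn right 82°, forward 4.7 m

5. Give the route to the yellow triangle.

turn right 96°, forward 2.8 m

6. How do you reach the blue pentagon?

turn left 33°, forward 1.9 m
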